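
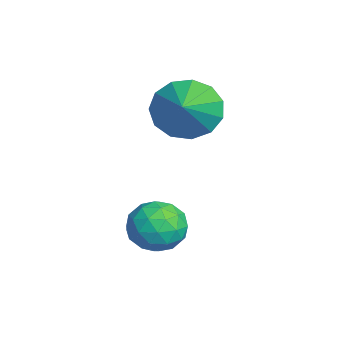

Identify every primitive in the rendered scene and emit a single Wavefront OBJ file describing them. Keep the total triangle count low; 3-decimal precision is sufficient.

v -2.083 -1.537 -0.927
v -1.551 -1.477 -1.808
v -0.697 -1.863 -0.113
v -1.557 -0.942 -1.583
v -1.729 -0.595 -1.151
v -2.014 -0.548 -0.647
v -2.32 -0.814 -0.233
v -2.551 -1.309 -0.039
v -2.634 -1.877 -0.126
v -2.541 -2.337 -0.469
v -2.303 -2.542 -0.956
v -1.995 -2.428 -1.435
v -1.715 -2.031 -1.752
v 0.809 -2.01 -3.269
v 1.436 -2.588 -3.082
v 0.284 -2.892 -4.238
v 0.911 -3.47 -4.051
v 0.282 -3.304 -3.469
v 0.607 -2.759 -2.87
v 1.113 -2.721 -4.45
v 1.438 -2.176 -3.851
v 1.624 -3.027 -3.812
v 1.11 -3.388 -3.205
v 0.61 -2.092 -4.115
v 0.096 -2.453 -3.508
v 1.169 -2.221 -3.09
v 0.551 -3.259 -4.23
v 0.182 -3.161 -3.887
v 0.55 -3.501 -3.777
v 0.681 -2.322 -2.966
v 1.05 -2.661 -2.856
v 0.372 -3.083 -3.083
v 0.67 -2.819 -4.464
v 1.039 -3.158 -4.354
v 1.17 -1.979 -3.543
v 1.538 -2.319 -3.433
v 1.348 -2.397 -4.237
v 1.647 -2.819 -3.41
v 1.339 -3.338 -3.979
v 1.458 -2.898 -4.214
v 1.648 -2.577 -3.862
v 1.345 -3.031 -3.053
v 1.037 -3.55 -3.623
v 0.667 -3.453 -3.28
v 0.858 -3.132 -2.928
v 1.456 -3.29 -3.482
v 0.683 -1.93 -3.697
v 0.375 -2.449 -4.267
v 0.862 -2.348 -4.392
v 1.053 -2.027 -4.04
v 0.381 -2.142 -3.341
v 0.073 -2.661 -3.91
v 0.072 -2.903 -3.458
v 0.262 -2.582 -3.106
v 0.264 -2.19 -3.838
f 2 1 4
f 2 4 3
f 4 1 5
f 4 5 3
f 5 1 6
f 5 6 3
f 6 1 7
f 6 7 3
f 7 1 8
f 7 8 3
f 8 1 9
f 8 9 3
f 9 1 10
f 9 10 3
f 10 1 11
f 10 11 3
f 11 1 12
f 11 12 3
f 12 1 13
f 12 13 3
f 13 1 2
f 13 2 3
f 14 51 30
f 51 25 54
f 30 54 19
f 51 54 30
f 14 30 26
f 30 19 31
f 26 31 15
f 30 31 26
f 14 26 35
f 26 15 36
f 35 36 21
f 26 36 35
f 14 35 47
f 35 21 50
f 47 50 24
f 35 50 47
f 14 47 51
f 47 24 55
f 51 55 25
f 47 55 51
f 15 31 42
f 31 19 45
f 42 45 23
f 31 45 42
f 19 54 32
f 54 25 53
f 32 53 18
f 54 53 32
f 25 55 52
f 55 24 48
f 52 48 16
f 55 48 52
f 24 50 49
f 50 21 37
f 49 37 20
f 50 37 49
f 21 36 41
f 36 15 38
f 41 38 22
f 36 38 41
f 17 43 29
f 43 23 44
f 29 44 18
f 43 44 29
f 17 29 27
f 29 18 28
f 27 28 16
f 29 28 27
f 17 27 34
f 27 16 33
f 34 33 20
f 27 33 34
f 17 34 39
f 34 20 40
f 39 40 22
f 34 40 39
f 17 39 43
f 39 22 46
f 43 46 23
f 39 46 43
f 18 44 32
f 44 23 45
f 32 45 19
f 44 45 32
f 16 28 52
f 28 18 53
f 52 53 25
f 28 53 52
f 20 33 49
f 33 16 48
f 49 48 24
f 33 48 49
f 22 40 41
f 40 20 37
f 41 37 21
f 40 37 41
f 23 46 42
f 46 22 38
f 42 38 15
f 46 38 42



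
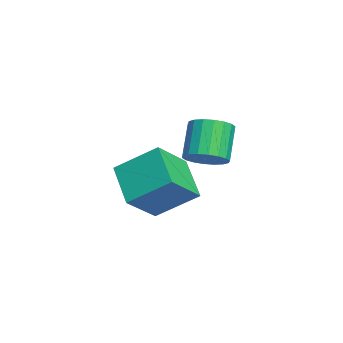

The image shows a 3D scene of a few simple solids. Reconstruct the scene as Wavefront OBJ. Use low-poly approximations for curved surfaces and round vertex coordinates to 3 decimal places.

v -1.314 -1.854 -2.507
v -0.552 -1.79 -1.977
v -1.584 -1.541 -0.523
v -2.346 -1.606 -1.053
v -0.618 -1.398 -2.091
v -1.65 -1.149 -0.638
v -0.822 -1.096 -2.288
v -1.854 -0.847 -0.834
v -1.124 -0.944 -2.528
v -2.156 -0.695 -1.074
v -1.463 -0.973 -2.763
v -2.495 -0.724 -1.31
v -1.772 -1.176 -2.948
v -2.804 -0.927 -1.495
v -1.991 -1.514 -3.046
v -3.023 -1.265 -1.592
v -2.076 -1.919 -3.037
v -3.108 -1.67 -1.583
v -2.01 -2.311 -2.922
v -3.042 -2.062 -1.469
v -1.806 -2.613 -2.726
v -2.838 -2.364 -1.272
v -1.504 -2.765 -2.486
v -2.536 -2.516 -1.032
v -1.165 -2.736 -2.25
v -2.197 -2.487 -0.797
v -0.856 -2.533 -2.065
v -1.888 -2.284 -0.612
v -0.637 -2.195 -1.968
v -1.669 -1.946 -0.514
v 1.716 -3.816 -4.251
v 0.123 -4.301 -3.108
v 2.047 -2.171 -3.091
v 0.454 -2.656 -1.948
v 2.866 -4.864 -3.092
v 1.273 -5.349 -1.949
v 3.197 -3.219 -1.932
v 1.604 -3.704 -0.789
f 2 1 5
f 2 5 3
f 3 5 6
f 3 6 4
f 5 1 7
f 5 7 6
f 6 7 8
f 6 8 4
f 7 1 9
f 7 9 8
f 8 9 10
f 8 10 4
f 9 1 11
f 9 11 10
f 10 11 12
f 10 12 4
f 11 1 13
f 11 13 12
f 12 13 14
f 12 14 4
f 13 1 15
f 13 15 14
f 14 15 16
f 14 16 4
f 15 1 17
f 15 17 16
f 16 17 18
f 16 18 4
f 17 1 19
f 17 19 18
f 18 19 20
f 18 20 4
f 19 1 21
f 19 21 20
f 20 21 22
f 20 22 4
f 21 1 23
f 21 23 22
f 22 23 24
f 22 24 4
f 23 1 25
f 23 25 24
f 24 25 26
f 24 26 4
f 25 1 27
f 25 27 26
f 26 27 28
f 26 28 4
f 27 1 29
f 27 29 28
f 28 29 30
f 28 30 4
f 29 1 2
f 29 2 30
f 30 2 3
f 30 3 4
f 32 34 31
f 35 32 31
f 31 34 33
f 33 35 31
f 32 38 34
f 36 32 35
f 36 38 32
f 34 38 33
f 37 35 33
f 33 38 37
f 37 36 35
f 38 36 37



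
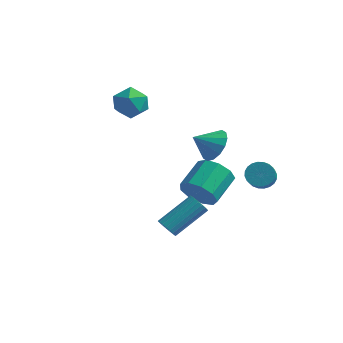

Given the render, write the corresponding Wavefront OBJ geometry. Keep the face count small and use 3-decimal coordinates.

v 0.754 2.023 0.462
v 1.461 1.953 1.208
v -0.114 1.317 1.218
v 1.191 2.4 1.315
v 0.804 2.746 1.193
v 0.403 2.898 0.876
v 0.097 2.816 0.447
v -0.034 2.521 0.023
v 0.047 2.092 -0.284
v 0.317 1.645 -0.391
v 0.704 1.299 -0.27
v 1.105 1.147 0.048
v 1.411 1.229 0.476
v 1.541 1.525 0.901
v -3.494 1.465 2.426
v -2.504 1.24 2.658
v -4.016 0.4 3.622
v -3.026 0.175 3.854
v -3.41 1.118 4.072
v -3.087 1.776 3.333
v -3.433 -0.136 2.947
v -3.11 0.522 2.208
v -2.466 0.25 2.979
v -2.452 1.025 3.675
v -4.068 0.615 2.605
v -4.054 1.39 3.301
v 0.414 0.875 -2.516
v 1.104 1.157 -3.298
v 1.296 2.827 -2.525
v 0.606 2.545 -1.744
v 0.413 1.329 -3.496
v 0.606 2.998 -2.724
v -0.277 1.288 -3.236
v -0.085 2.958 -2.464
v -0.644 1.054 -2.64
v -0.452 2.724 -1.867
v -0.516 0.736 -1.985
v -0.324 2.406 -1.212
v 0.047 0.484 -1.579
v 0.239 2.154 -0.806
v 0.782 0.414 -1.612
v 0.974 2.084 -0.839
v 1.344 0.56 -2.067
v 1.537 2.23 -1.295
v 1.472 0.854 -2.733
v 1.664 2.524 -1.961
v 1.229 -4.303 -1.524
v 1.575 -4.165 -1.994
v 2.537 -2.678 -0.846
v 2.191 -2.817 -0.376
v 1.38 -4.013 -2.027
v 2.342 -2.526 -0.879
v 1.159 -3.912 -1.972
v 2.12 -2.425 -0.825
v 0.949 -3.878 -1.841
v 1.911 -2.391 -0.694
v 0.789 -3.918 -1.654
v 1.75 -2.431 -0.507
v 0.704 -4.024 -1.445
v 1.666 -2.537 -0.298
v 0.71 -4.179 -1.25
v 1.672 -2.692 -0.102
v 0.806 -4.355 -1.101
v 1.768 -2.869 0.046
v 0.975 -4.523 -1.026
v 1.937 -3.036 0.121
v 1.188 -4.652 -1.037
v 2.15 -3.165 0.11
v 1.408 -4.721 -1.132
v 2.37 -3.234 0.015
v 1.597 -4.718 -1.295
v 2.559 -3.231 -0.147
v 1.723 -4.643 -1.497
v 2.685 -3.156 -0.35
v 1.763 -4.51 -1.704
v 2.725 -3.023 -0.557
v 1.711 -4.34 -1.879
v 2.673 -2.854 -0.732
v 3.01 2.731 -1.567
v 3.513 3.183 -1.221
v 3.793 2.282 -0.448
v 3.29 1.829 -0.793
v 3.267 3.241 -1.065
v 3.547 2.34 -0.292
v 2.982 3.22 -0.986
v 3.262 2.319 -0.213
v 2.701 3.125 -0.995
v 2.982 2.224 -0.222
v 2.468 2.97 -1.091
v 2.748 2.069 -0.318
v 2.316 2.778 -1.259
v 2.597 1.877 -0.486
v 2.271 2.58 -1.475
v 2.551 1.679 -0.701
v 2.338 2.404 -1.704
v 2.618 1.503 -0.931
v 2.507 2.278 -1.912
v 2.787 1.377 -1.139
v 2.753 2.22 -2.068
v 3.033 1.319 -1.295
v 3.038 2.241 -2.147
v 3.318 1.34 -1.374
v 3.318 2.336 -2.138
v 3.599 1.435 -1.365
v 3.552 2.491 -2.042
v 3.832 1.59 -1.269
v 3.703 2.683 -1.874
v 3.984 1.782 -1.101
v 3.749 2.881 -1.659
v 4.029 1.98 -0.885
v 3.682 3.057 -1.429
v 3.962 2.156 -0.656
f 2 1 4
f 2 4 3
f 4 1 5
f 4 5 3
f 5 1 6
f 5 6 3
f 6 1 7
f 6 7 3
f 7 1 8
f 7 8 3
f 8 1 9
f 8 9 3
f 9 1 10
f 9 10 3
f 10 1 11
f 10 11 3
f 11 1 12
f 11 12 3
f 12 1 13
f 12 13 3
f 13 1 14
f 13 14 3
f 14 1 2
f 14 2 3
f 15 26 20
f 15 20 16
f 15 16 22
f 15 22 25
f 15 25 26
f 16 20 24
f 20 26 19
f 26 25 17
f 25 22 21
f 22 16 23
f 18 24 19
f 18 19 17
f 18 17 21
f 18 21 23
f 18 23 24
f 19 24 20
f 17 19 26
f 21 17 25
f 23 21 22
f 24 23 16
f 28 27 31
f 28 31 29
f 29 31 32
f 29 32 30
f 31 27 33
f 31 33 32
f 32 33 34
f 32 34 30
f 33 27 35
f 33 35 34
f 34 35 36
f 34 36 30
f 35 27 37
f 35 37 36
f 36 37 38
f 36 38 30
f 37 27 39
f 37 39 38
f 38 39 40
f 38 40 30
f 39 27 41
f 39 41 40
f 40 41 42
f 40 42 30
f 41 27 43
f 41 43 42
f 42 43 44
f 42 44 30
f 43 27 45
f 43 45 44
f 44 45 46
f 44 46 30
f 45 27 28
f 45 28 46
f 46 28 29
f 46 29 30
f 48 47 51
f 48 51 49
f 49 51 52
f 49 52 50
f 51 47 53
f 51 53 52
f 52 53 54
f 52 54 50
f 53 47 55
f 53 55 54
f 54 55 56
f 54 56 50
f 55 47 57
f 55 57 56
f 56 57 58
f 56 58 50
f 57 47 59
f 57 59 58
f 58 59 60
f 58 60 50
f 59 47 61
f 59 61 60
f 60 61 62
f 60 62 50
f 61 47 63
f 61 63 62
f 62 63 64
f 62 64 50
f 63 47 65
f 63 65 64
f 64 65 66
f 64 66 50
f 65 47 67
f 65 67 66
f 66 67 68
f 66 68 50
f 67 47 69
f 67 69 68
f 68 69 70
f 68 70 50
f 69 47 71
f 69 71 70
f 70 71 72
f 70 72 50
f 71 47 73
f 71 73 72
f 72 73 74
f 72 74 50
f 73 47 75
f 73 75 74
f 74 75 76
f 74 76 50
f 75 47 77
f 75 77 76
f 76 77 78
f 76 78 50
f 77 47 48
f 77 48 78
f 78 48 49
f 78 49 50
f 80 79 83
f 80 83 81
f 81 83 84
f 81 84 82
f 83 79 85
f 83 85 84
f 84 85 86
f 84 86 82
f 85 79 87
f 85 87 86
f 86 87 88
f 86 88 82
f 87 79 89
f 87 89 88
f 88 89 90
f 88 90 82
f 89 79 91
f 89 91 90
f 90 91 92
f 90 92 82
f 91 79 93
f 91 93 92
f 92 93 94
f 92 94 82
f 93 79 95
f 93 95 94
f 94 95 96
f 94 96 82
f 95 79 97
f 95 97 96
f 96 97 98
f 96 98 82
f 97 79 99
f 97 99 98
f 98 99 100
f 98 100 82
f 99 79 101
f 99 101 100
f 100 101 102
f 100 102 82
f 101 79 103
f 101 103 102
f 102 103 104
f 102 104 82
f 103 79 105
f 103 105 104
f 104 105 106
f 104 106 82
f 105 79 107
f 105 107 106
f 106 107 108
f 106 108 82
f 107 79 109
f 107 109 108
f 108 109 110
f 108 110 82
f 109 79 111
f 109 111 110
f 110 111 112
f 110 112 82
f 111 79 80
f 111 80 112
f 112 80 81
f 112 81 82



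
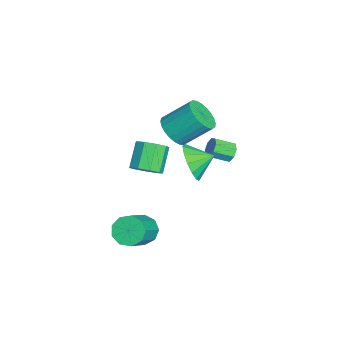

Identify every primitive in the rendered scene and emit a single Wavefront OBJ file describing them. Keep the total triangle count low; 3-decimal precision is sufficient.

v -3.552 4.296 -2.531
v -3.282 4.542 -2.093
v -3.177 3.569 -1.612
v -3.448 3.324 -2.049
v -3.714 4.525 -2.034
v -3.609 3.552 -1.553
v -4.051 4.374 -2.266
v -3.947 3.401 -1.784
v -4.096 4.177 -2.653
v -3.992 3.205 -2.171
v -3.823 4.051 -2.968
v -3.718 3.078 -2.487
v -3.391 4.068 -3.027
v -3.286 3.095 -2.546
v -3.053 4.219 -2.796
v -2.949 3.246 -2.314
v -3.008 4.415 -2.409
v -2.904 3.443 -1.927
v 2.258 0.293 1.23
v 2.698 -0.033 1.758
v 1.741 0.261 2.737
v 1.302 0.587 2.21
v 2.813 0.472 1.718
v 1.856 0.767 2.697
v 2.668 0.894 1.45
v 1.712 1.188 2.429
v 2.332 1.034 1.079
v 1.376 1.329 2.058
v 1.961 0.827 0.779
v 1.005 1.122 1.758
v 1.729 0.371 0.69
v 0.773 0.665 1.669
v 1.745 -0.123 0.854
v 0.789 0.172 1.833
v 2.001 -0.421 1.194
v 1.044 -0.127 2.173
v 2.377 -0.386 1.551
v 1.421 -0.091 2.53
v -1.527 1.568 0.791
v -0.617 1.59 0.756
v -0.604 2.894 1.893
v -1.513 2.872 1.929
v -0.702 1.817 0.497
v -0.689 3.121 1.634
v -0.913 2.006 0.282
v -0.9 3.31 1.419
v -1.217 2.129 0.145
v -1.204 3.432 1.282
v -1.568 2.166 0.107
v -1.555 3.47 1.244
v -1.912 2.112 0.172
v -1.899 3.416 1.309
v -2.198 1.975 0.332
v -2.185 3.279 1.469
v -2.382 1.777 0.562
v -2.369 3.08 1.699
v -2.436 1.546 0.827
v -2.423 2.85 1.964
v -2.351 1.319 1.086
v -2.338 2.623 2.223
v -2.14 1.13 1.301
v -2.127 2.434 2.438
v -1.836 1.008 1.438
v -1.823 2.311 2.575
v -1.485 0.97 1.476
v -1.472 2.274 2.613
v -1.141 1.024 1.411
v -1.128 2.328 2.548
v -0.855 1.161 1.251
v -0.842 2.465 2.388
v -0.671 1.36 1.021
v -0.658 2.663 2.158
v 1.5 0.08 -3.674
v 1.983 0.67 -3.946
v 3.404 0.09 -2.679
v 2.92 -0.5 -2.406
v 1.68 0.855 -3.521
v 3.1 0.275 -2.254
v 1.292 0.677 -3.168
v 2.712 0.098 -1.9
v 1.001 0.22 -3.051
v 2.422 -0.359 -1.783
v 0.944 -0.303 -3.226
v 2.364 -0.882 -1.958
v 1.147 -0.646 -3.61
v 2.567 -1.226 -2.342
v 1.515 -0.65 -4.024
v 2.935 -1.23 -2.757
v 1.876 -0.313 -4.274
v 3.296 -0.892 -3.007
v 2.061 0.209 -4.244
v 3.481 -0.371 -2.976
v -0.471 2.344 -0.574
v 0.182 2.681 -1.352
v -0.529 3.396 -0.166
v -0.329 2.733 -1.56
v -0.877 2.681 -1.504
v -1.317 2.539 -1.199
v -1.53 2.344 -0.726
v -1.459 2.149 -0.213
v -1.123 2.007 0.204
v -0.613 1.954 0.413
v -0.064 2.006 0.357
v 0.375 2.149 0.052
v 0.588 2.343 -0.421
v 0.517 2.538 -0.935
f 2 1 5
f 2 5 3
f 3 5 6
f 3 6 4
f 5 1 7
f 5 7 6
f 6 7 8
f 6 8 4
f 7 1 9
f 7 9 8
f 8 9 10
f 8 10 4
f 9 1 11
f 9 11 10
f 10 11 12
f 10 12 4
f 11 1 13
f 11 13 12
f 12 13 14
f 12 14 4
f 13 1 15
f 13 15 14
f 14 15 16
f 14 16 4
f 15 1 17
f 15 17 16
f 16 17 18
f 16 18 4
f 17 1 2
f 17 2 18
f 18 2 3
f 18 3 4
f 20 19 23
f 20 23 21
f 21 23 24
f 21 24 22
f 23 19 25
f 23 25 24
f 24 25 26
f 24 26 22
f 25 19 27
f 25 27 26
f 26 27 28
f 26 28 22
f 27 19 29
f 27 29 28
f 28 29 30
f 28 30 22
f 29 19 31
f 29 31 30
f 30 31 32
f 30 32 22
f 31 19 33
f 31 33 32
f 32 33 34
f 32 34 22
f 33 19 35
f 33 35 34
f 34 35 36
f 34 36 22
f 35 19 37
f 35 37 36
f 36 37 38
f 36 38 22
f 37 19 20
f 37 20 38
f 38 20 21
f 38 21 22
f 40 39 43
f 40 43 41
f 41 43 44
f 41 44 42
f 43 39 45
f 43 45 44
f 44 45 46
f 44 46 42
f 45 39 47
f 45 47 46
f 46 47 48
f 46 48 42
f 47 39 49
f 47 49 48
f 48 49 50
f 48 50 42
f 49 39 51
f 49 51 50
f 50 51 52
f 50 52 42
f 51 39 53
f 51 53 52
f 52 53 54
f 52 54 42
f 53 39 55
f 53 55 54
f 54 55 56
f 54 56 42
f 55 39 57
f 55 57 56
f 56 57 58
f 56 58 42
f 57 39 59
f 57 59 58
f 58 59 60
f 58 60 42
f 59 39 61
f 59 61 60
f 60 61 62
f 60 62 42
f 61 39 63
f 61 63 62
f 62 63 64
f 62 64 42
f 63 39 65
f 63 65 64
f 64 65 66
f 64 66 42
f 65 39 67
f 65 67 66
f 66 67 68
f 66 68 42
f 67 39 69
f 67 69 68
f 68 69 70
f 68 70 42
f 69 39 71
f 69 71 70
f 70 71 72
f 70 72 42
f 71 39 40
f 71 40 72
f 72 40 41
f 72 41 42
f 74 73 77
f 74 77 75
f 75 77 78
f 75 78 76
f 77 73 79
f 77 79 78
f 78 79 80
f 78 80 76
f 79 73 81
f 79 81 80
f 80 81 82
f 80 82 76
f 81 73 83
f 81 83 82
f 82 83 84
f 82 84 76
f 83 73 85
f 83 85 84
f 84 85 86
f 84 86 76
f 85 73 87
f 85 87 86
f 86 87 88
f 86 88 76
f 87 73 89
f 87 89 88
f 88 89 90
f 88 90 76
f 89 73 91
f 89 91 90
f 90 91 92
f 90 92 76
f 91 73 74
f 91 74 92
f 92 74 75
f 92 75 76
f 94 93 96
f 94 96 95
f 96 93 97
f 96 97 95
f 97 93 98
f 97 98 95
f 98 93 99
f 98 99 95
f 99 93 100
f 99 100 95
f 100 93 101
f 100 101 95
f 101 93 102
f 101 102 95
f 102 93 103
f 102 103 95
f 103 93 104
f 103 104 95
f 104 93 105
f 104 105 95
f 105 93 106
f 105 106 95
f 106 93 94
f 106 94 95



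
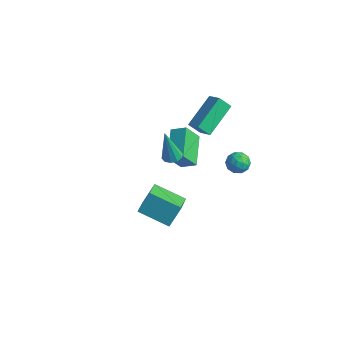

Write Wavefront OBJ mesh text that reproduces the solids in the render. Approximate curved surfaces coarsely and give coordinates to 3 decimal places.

v -3.769 4.517 -3.737
v -4.031 3.725 -2.514
v -2.992 4.914 -3.314
v -3.254 4.122 -2.091
v -2.626 3.038 -4.449
v -2.888 2.246 -3.226
v -1.849 3.435 -4.026
v -2.111 2.643 -2.803
v 1.128 3.437 -0.913
v 1.658 3.29 -0.474
v 1.422 2.55 -1.566
v 1.952 2.403 -1.127
v 1.286 2.308 -0.918
v 1.105 2.857 -0.515
v 1.975 2.983 -1.525
v 1.794 3.532 -1.122
v 2.182 3.01 -0.852
v 1.757 2.593 -0.477
v 1.323 3.247 -1.563
v 0.898 2.83 -1.188
v 1.367 3.442 -0.637
v 1.713 2.398 -1.403
v 1.321 2.343 -1.281
v 1.633 2.257 -1.023
v 1.042 3.187 -0.66
v 1.354 3.1 -0.402
v 1.135 2.523 -0.663
v 1.726 2.74 -1.638
v 2.038 2.653 -1.38
v 1.447 3.583 -1.017
v 1.759 3.497 -0.759
v 1.945 3.317 -1.377
v 1.987 3.19 -0.601
v 2.16 2.669 -0.984
v 2.174 3.01 -1.219
v 2.067 3.332 -0.982
v 1.737 2.945 -0.38
v 1.91 2.424 -0.764
v 1.518 2.368 -0.641
v 1.411 2.69 -0.404
v 2.045 2.78 -0.602
v 1.17 3.416 -1.276
v 1.343 2.895 -1.66
v 1.669 3.15 -1.636
v 1.562 3.472 -1.399
v 0.92 3.171 -1.056
v 1.093 2.65 -1.439
v 1.013 2.508 -1.058
v 0.906 2.83 -0.821
v 1.035 3.06 -1.438
v -0.218 -2.439 -1.621
v -0.089 -1.681 -0.535
v 1.356 -1.788 -2.262
v 1.485 -1.03 -1.177
v 0.575 -3.63 -0.883
v 0.704 -2.872 0.202
v 2.149 -2.979 -1.525
v 2.278 -2.221 -0.439
v -1.969 1.64 -1.926
v -1.635 1.166 -1.945
v -2.251 1.36 0.106
v -1.424 1.448 -1.876
v -1.42 1.803 -1.827
v -1.627 2.096 -1.815
v -1.963 2.215 -1.845
v -2.302 2.115 -1.906
v -2.513 1.833 -1.975
v -2.517 1.478 -2.024
v -2.311 1.185 -2.036
v -1.974 1.066 -2.006
v -1.94 2.851 -0.015
v -2.157 4.748 0.996
v -1.457 3.268 -0.692
v -1.674 5.164 0.319
v -1.066 2.676 0.501
v -1.283 4.572 1.512
v -0.583 3.092 -0.176
v -0.8 4.989 0.835
f 2 4 1
f 5 2 1
f 1 4 3
f 3 5 1
f 2 8 4
f 6 2 5
f 6 8 2
f 4 8 3
f 7 5 3
f 3 8 7
f 7 6 5
f 8 6 7
f 9 46 25
f 46 20 49
f 25 49 14
f 46 49 25
f 9 25 21
f 25 14 26
f 21 26 10
f 25 26 21
f 9 21 30
f 21 10 31
f 30 31 16
f 21 31 30
f 9 30 42
f 30 16 45
f 42 45 19
f 30 45 42
f 9 42 46
f 42 19 50
f 46 50 20
f 42 50 46
f 10 26 37
f 26 14 40
f 37 40 18
f 26 40 37
f 14 49 27
f 49 20 48
f 27 48 13
f 49 48 27
f 20 50 47
f 50 19 43
f 47 43 11
f 50 43 47
f 19 45 44
f 45 16 32
f 44 32 15
f 45 32 44
f 16 31 36
f 31 10 33
f 36 33 17
f 31 33 36
f 12 38 24
f 38 18 39
f 24 39 13
f 38 39 24
f 12 24 22
f 24 13 23
f 22 23 11
f 24 23 22
f 12 22 29
f 22 11 28
f 29 28 15
f 22 28 29
f 12 29 34
f 29 15 35
f 34 35 17
f 29 35 34
f 12 34 38
f 34 17 41
f 38 41 18
f 34 41 38
f 13 39 27
f 39 18 40
f 27 40 14
f 39 40 27
f 11 23 47
f 23 13 48
f 47 48 20
f 23 48 47
f 15 28 44
f 28 11 43
f 44 43 19
f 28 43 44
f 17 35 36
f 35 15 32
f 36 32 16
f 35 32 36
f 18 41 37
f 41 17 33
f 37 33 10
f 41 33 37
f 52 54 51
f 55 52 51
f 51 54 53
f 53 55 51
f 52 58 54
f 56 52 55
f 56 58 52
f 54 58 53
f 57 55 53
f 53 58 57
f 57 56 55
f 58 56 57
f 60 59 62
f 60 62 61
f 62 59 63
f 62 63 61
f 63 59 64
f 63 64 61
f 64 59 65
f 64 65 61
f 65 59 66
f 65 66 61
f 66 59 67
f 66 67 61
f 67 59 68
f 67 68 61
f 68 59 69
f 68 69 61
f 69 59 70
f 69 70 61
f 70 59 60
f 70 60 61
f 72 74 71
f 75 72 71
f 71 74 73
f 73 75 71
f 72 78 74
f 76 72 75
f 76 78 72
f 74 78 73
f 77 75 73
f 73 78 77
f 77 76 75
f 78 76 77



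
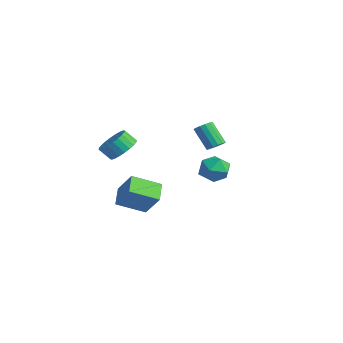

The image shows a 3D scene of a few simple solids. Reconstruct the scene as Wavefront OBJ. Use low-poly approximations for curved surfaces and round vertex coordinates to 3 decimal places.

v 4.434 -0.208 3.166
v 4.937 -0.376 3.504
v 3.93 -0.681 4.852
v 3.426 -0.512 4.514
v 4.906 -0.055 3.554
v 3.899 -0.36 4.902
v 4.748 0.225 3.499
v 3.741 -0.08 4.847
v 4.506 0.389 3.355
v 3.499 0.084 4.703
v 4.244 0.393 3.161
v 3.237 0.088 4.509
v 4.033 0.237 2.968
v 3.026 -0.068 4.316
v 3.93 -0.039 2.828
v 2.923 -0.344 4.176
v 3.961 -0.36 2.778
v 2.954 -0.665 4.126
v 4.119 -0.64 2.833
v 3.112 -0.945 4.181
v 4.361 -0.804 2.977
v 3.354 -1.109 4.325
v 4.623 -0.808 3.171
v 3.616 -1.113 4.519
v 4.834 -0.652 3.364
v 3.827 -0.957 4.712
v -3.132 -2.378 0.38
v -2.587 -1.781 1.127
v -3.042 -2.366 1.926
v -3.588 -2.962 1.18
v -2.949 -1.555 1.087
v -3.404 -2.139 1.886
v -3.339 -1.453 0.939
v -3.794 -2.038 1.738
v -3.698 -1.492 0.706
v -4.153 -2.077 1.506
v -3.97 -1.666 0.424
v -4.425 -2.251 1.223
v -4.115 -1.948 0.135
v -4.57 -2.533 0.934
v -4.11 -2.296 -0.117
v -4.565 -2.881 0.683
v -3.957 -2.656 -0.293
v -4.412 -3.241 0.507
v -3.678 -2.974 -0.366
v -4.133 -3.559 0.433
v -3.316 -3.201 -0.326
v -3.771 -3.785 0.473
v -2.926 -3.302 -0.178
v -3.381 -3.887 0.621
v -2.567 -3.263 0.054
v -3.022 -3.848 0.854
v -2.295 -3.089 0.337
v -2.75 -3.674 1.136
v -2.15 -2.807 0.626
v -2.605 -3.392 1.425
v -2.155 -2.459 0.877
v -2.61 -3.044 1.677
v -2.308 -2.099 1.053
v -2.763 -2.684 1.853
v 1.078 2.499 -1.428
v 1.777 2.127 -0.628
v -0.277 1.533 -0.692
v 0.422 1.161 0.108
v 0.109 2.242 0.092
v 0.947 2.839 -0.363
v 0.553 0.821 -0.957
v 1.391 1.418 -1.412
v 1.452 1.09 -0.338
v 1.179 1.968 0.311
v 0.321 1.692 -1.631
v 0.048 2.57 -0.982
v -2.801 -1.035 -5.274
v -3.449 -2.834 -4.407
v -3.889 -0.289 -4.539
v -4.538 -2.088 -3.673
v -1.522 -0.732 -3.687
v -2.171 -2.531 -2.821
v -2.611 0.014 -2.953
v -3.259 -1.785 -2.086
f 2 1 5
f 2 5 3
f 3 5 6
f 3 6 4
f 5 1 7
f 5 7 6
f 6 7 8
f 6 8 4
f 7 1 9
f 7 9 8
f 8 9 10
f 8 10 4
f 9 1 11
f 9 11 10
f 10 11 12
f 10 12 4
f 11 1 13
f 11 13 12
f 12 13 14
f 12 14 4
f 13 1 15
f 13 15 14
f 14 15 16
f 14 16 4
f 15 1 17
f 15 17 16
f 16 17 18
f 16 18 4
f 17 1 19
f 17 19 18
f 18 19 20
f 18 20 4
f 19 1 21
f 19 21 20
f 20 21 22
f 20 22 4
f 21 1 23
f 21 23 22
f 22 23 24
f 22 24 4
f 23 1 25
f 23 25 24
f 24 25 26
f 24 26 4
f 25 1 2
f 25 2 26
f 26 2 3
f 26 3 4
f 28 27 31
f 28 31 29
f 29 31 32
f 29 32 30
f 31 27 33
f 31 33 32
f 32 33 34
f 32 34 30
f 33 27 35
f 33 35 34
f 34 35 36
f 34 36 30
f 35 27 37
f 35 37 36
f 36 37 38
f 36 38 30
f 37 27 39
f 37 39 38
f 38 39 40
f 38 40 30
f 39 27 41
f 39 41 40
f 40 41 42
f 40 42 30
f 41 27 43
f 41 43 42
f 42 43 44
f 42 44 30
f 43 27 45
f 43 45 44
f 44 45 46
f 44 46 30
f 45 27 47
f 45 47 46
f 46 47 48
f 46 48 30
f 47 27 49
f 47 49 48
f 48 49 50
f 48 50 30
f 49 27 51
f 49 51 50
f 50 51 52
f 50 52 30
f 51 27 53
f 51 53 52
f 52 53 54
f 52 54 30
f 53 27 55
f 53 55 54
f 54 55 56
f 54 56 30
f 55 27 57
f 55 57 56
f 56 57 58
f 56 58 30
f 57 27 59
f 57 59 58
f 58 59 60
f 58 60 30
f 59 27 28
f 59 28 60
f 60 28 29
f 60 29 30
f 61 72 66
f 61 66 62
f 61 62 68
f 61 68 71
f 61 71 72
f 62 66 70
f 66 72 65
f 72 71 63
f 71 68 67
f 68 62 69
f 64 70 65
f 64 65 63
f 64 63 67
f 64 67 69
f 64 69 70
f 65 70 66
f 63 65 72
f 67 63 71
f 69 67 68
f 70 69 62
f 74 76 73
f 77 74 73
f 73 76 75
f 75 77 73
f 74 80 76
f 78 74 77
f 78 80 74
f 76 80 75
f 79 77 75
f 75 80 79
f 79 78 77
f 80 78 79



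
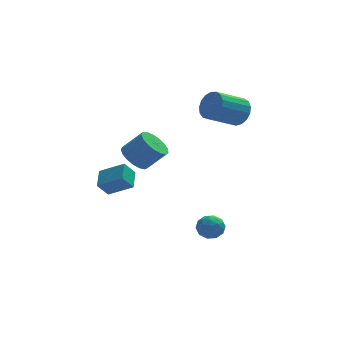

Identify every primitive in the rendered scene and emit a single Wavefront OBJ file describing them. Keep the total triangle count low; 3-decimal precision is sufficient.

v -4.369 -2.757 -0.972
v -4.949 -2.994 -0.18
v -4.161 -1.646 -0.487
v -4.741 -1.883 0.306
v -3.119 -3.317 -0.226
v -3.699 -3.554 0.567
v -2.911 -2.206 0.26
v -3.491 -2.443 1.052
v -3.108 -3.905 2.187
v -2.653 -4.516 1.654
v -1.637 -4.707 2.741
v -2.092 -4.095 3.273
v -2.468 -4.125 1.549
v -1.452 -4.316 2.636
v -2.43 -3.684 1.591
v -1.413 -3.874 2.677
v -2.547 -3.293 1.768
v -1.53 -3.483 2.855
v -2.792 -3.042 2.042
v -1.776 -3.232 3.129
v -3.11 -2.989 2.349
v -2.094 -3.179 3.435
v -3.428 -3.146 2.619
v -2.411 -3.336 3.705
v -3.672 -3.477 2.789
v -2.656 -3.667 3.876
v -3.787 -3.905 2.822
v -2.771 -4.095 3.909
v -3.747 -4.334 2.709
v -2.73 -4.524 3.796
v -3.56 -4.664 2.477
v -2.544 -4.854 3.563
v -3.27 -4.821 2.178
v -2.253 -5.011 3.264
v -2.943 -4.767 1.881
v -1.926 -4.958 2.967
v 0.491 -2.719 -3.18
v 0.946 -2.735 -3.85
v 0.754 -3.985 -2.97
v 1.209 -4.001 -3.64
v 1.457 -3.583 -2.992
v 1.294 -2.801 -3.122
v 0.406 -3.919 -3.698
v 0.243 -3.137 -3.828
v 0.893 -3.477 -4.17
v 1.543 -3.27 -3.734
v 0.157 -3.45 -3.086
v 0.807 -3.243 -2.65
v 0.695 -2.616 -3.533
v 1.005 -4.104 -3.287
v 1.151 -3.859 -2.906
v 1.418 -3.868 -3.3
v 0.9 -2.655 -3.106
v 1.167 -2.664 -3.499
v 1.468 -3.163 -2.995
v 0.533 -4.056 -3.321
v 0.8 -4.065 -3.714
v 0.282 -2.852 -3.52
v 0.549 -2.861 -3.914
v 0.232 -3.557 -3.825
v 0.931 -3.062 -4.115
v 1.086 -3.806 -3.992
v 0.614 -3.757 -4.026
v 0.518 -3.297 -4.102
v 1.313 -2.94 -3.859
v 1.468 -3.684 -3.735
v 1.614 -3.438 -3.355
v 1.518 -2.978 -3.431
v 1.282 -3.376 -4.047
v 0.232 -3.036 -3.085
v 0.387 -3.78 -2.961
v 0.182 -3.742 -3.389
v 0.086 -3.282 -3.465
v 0.614 -2.914 -2.828
v 0.769 -3.658 -2.705
v 1.182 -3.423 -2.718
v 1.086 -2.963 -2.794
v 0.418 -3.344 -2.773
v 2.961 1.089 2.795
v 3.464 0.975 3.593
v 1.862 0.277 4.503
v 1.359 0.391 3.705
v 3.299 1.397 3.627
v 1.698 0.7 4.537
v 3.057 1.749 3.471
v 1.456 1.051 4.381
v 2.793 1.95 3.16
v 1.191 1.252 4.07
v 2.568 1.953 2.765
v 0.966 1.255 3.675
v 2.432 1.758 2.377
v 0.83 1.061 3.287
v 2.418 1.41 2.085
v 0.816 0.713 2.995
v 2.528 0.989 1.956
v 0.926 0.291 2.865
v 2.737 0.59 2.018
v 1.135 -0.108 2.928
v 2.998 0.305 2.259
v 1.396 -0.392 3.169
v 3.25 0.2 2.622
v 1.648 -0.497 3.532
v 3.436 0.299 3.025
v 1.834 -0.399 3.935
v 3.513 0.578 3.376
v 1.911 -0.119 4.286
f 2 4 1
f 5 2 1
f 1 4 3
f 3 5 1
f 2 8 4
f 6 2 5
f 6 8 2
f 4 8 3
f 7 5 3
f 3 8 7
f 7 6 5
f 8 6 7
f 10 9 13
f 10 13 11
f 11 13 14
f 11 14 12
f 13 9 15
f 13 15 14
f 14 15 16
f 14 16 12
f 15 9 17
f 15 17 16
f 16 17 18
f 16 18 12
f 17 9 19
f 17 19 18
f 18 19 20
f 18 20 12
f 19 9 21
f 19 21 20
f 20 21 22
f 20 22 12
f 21 9 23
f 21 23 22
f 22 23 24
f 22 24 12
f 23 9 25
f 23 25 24
f 24 25 26
f 24 26 12
f 25 9 27
f 25 27 26
f 26 27 28
f 26 28 12
f 27 9 29
f 27 29 28
f 28 29 30
f 28 30 12
f 29 9 31
f 29 31 30
f 30 31 32
f 30 32 12
f 31 9 33
f 31 33 32
f 32 33 34
f 32 34 12
f 33 9 35
f 33 35 34
f 34 35 36
f 34 36 12
f 35 9 10
f 35 10 36
f 36 10 11
f 36 11 12
f 37 74 53
f 74 48 77
f 53 77 42
f 74 77 53
f 37 53 49
f 53 42 54
f 49 54 38
f 53 54 49
f 37 49 58
f 49 38 59
f 58 59 44
f 49 59 58
f 37 58 70
f 58 44 73
f 70 73 47
f 58 73 70
f 37 70 74
f 70 47 78
f 74 78 48
f 70 78 74
f 38 54 65
f 54 42 68
f 65 68 46
f 54 68 65
f 42 77 55
f 77 48 76
f 55 76 41
f 77 76 55
f 48 78 75
f 78 47 71
f 75 71 39
f 78 71 75
f 47 73 72
f 73 44 60
f 72 60 43
f 73 60 72
f 44 59 64
f 59 38 61
f 64 61 45
f 59 61 64
f 40 66 52
f 66 46 67
f 52 67 41
f 66 67 52
f 40 52 50
f 52 41 51
f 50 51 39
f 52 51 50
f 40 50 57
f 50 39 56
f 57 56 43
f 50 56 57
f 40 57 62
f 57 43 63
f 62 63 45
f 57 63 62
f 40 62 66
f 62 45 69
f 66 69 46
f 62 69 66
f 41 67 55
f 67 46 68
f 55 68 42
f 67 68 55
f 39 51 75
f 51 41 76
f 75 76 48
f 51 76 75
f 43 56 72
f 56 39 71
f 72 71 47
f 56 71 72
f 45 63 64
f 63 43 60
f 64 60 44
f 63 60 64
f 46 69 65
f 69 45 61
f 65 61 38
f 69 61 65
f 80 79 83
f 80 83 81
f 81 83 84
f 81 84 82
f 83 79 85
f 83 85 84
f 84 85 86
f 84 86 82
f 85 79 87
f 85 87 86
f 86 87 88
f 86 88 82
f 87 79 89
f 87 89 88
f 88 89 90
f 88 90 82
f 89 79 91
f 89 91 90
f 90 91 92
f 90 92 82
f 91 79 93
f 91 93 92
f 92 93 94
f 92 94 82
f 93 79 95
f 93 95 94
f 94 95 96
f 94 96 82
f 95 79 97
f 95 97 96
f 96 97 98
f 96 98 82
f 97 79 99
f 97 99 98
f 98 99 100
f 98 100 82
f 99 79 101
f 99 101 100
f 100 101 102
f 100 102 82
f 101 79 103
f 101 103 102
f 102 103 104
f 102 104 82
f 103 79 105
f 103 105 104
f 104 105 106
f 104 106 82
f 105 79 80
f 105 80 106
f 106 80 81
f 106 81 82



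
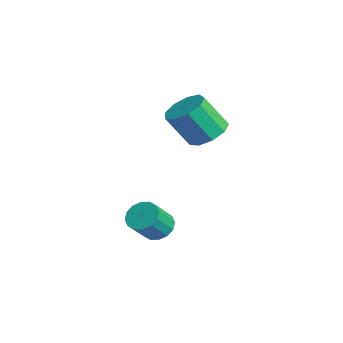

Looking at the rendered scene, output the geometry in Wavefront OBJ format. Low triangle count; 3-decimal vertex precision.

v -2.325 2.108 -1.213
v -1.855 1.993 -1.532
v -1.485 1.376 -0.767
v -1.955 1.492 -0.447
v -1.782 2.236 -1.372
v -1.412 1.619 -0.607
v -1.854 2.445 -1.169
v -1.485 1.828 -0.403
v -2.053 2.563 -0.977
v -1.683 1.947 -0.212
v -2.324 2.56 -0.849
v -1.955 1.943 -0.084
v -2.596 2.436 -0.818
v -2.226 1.819 -0.053
v -2.795 2.224 -0.893
v -2.425 1.607 -0.128
v -2.868 1.981 -1.053
v -2.498 1.364 -0.288
v -2.795 1.772 -1.257
v -2.426 1.155 -0.491
v -2.597 1.653 -1.448
v -2.227 1.037 -0.683
v -2.325 1.657 -1.576
v -1.956 1.04 -0.811
v -2.054 1.781 -1.607
v -1.684 1.164 -0.842
v -3.51 4.126 1.952
v -2.899 4.43 2.239
v -3.08 3.698 3.396
v -3.69 3.394 3.108
v -3.304 4.711 2.354
v -3.484 3.98 3.511
v -3.805 4.719 2.281
v -3.985 3.988 3.437
v -4.167 4.449 2.054
v -4.348 3.718 3.21
v -4.222 4.028 1.779
v -4.403 3.297 2.935
v -3.944 3.652 1.585
v -4.125 2.921 2.741
v -3.462 3.498 1.562
v -3.643 2.767 2.719
v -3.003 3.638 1.722
v -3.183 2.906 2.879
v -2.781 4.005 1.99
v -2.961 3.274 3.146
f 2 1 5
f 2 5 3
f 3 5 6
f 3 6 4
f 5 1 7
f 5 7 6
f 6 7 8
f 6 8 4
f 7 1 9
f 7 9 8
f 8 9 10
f 8 10 4
f 9 1 11
f 9 11 10
f 10 11 12
f 10 12 4
f 11 1 13
f 11 13 12
f 12 13 14
f 12 14 4
f 13 1 15
f 13 15 14
f 14 15 16
f 14 16 4
f 15 1 17
f 15 17 16
f 16 17 18
f 16 18 4
f 17 1 19
f 17 19 18
f 18 19 20
f 18 20 4
f 19 1 21
f 19 21 20
f 20 21 22
f 20 22 4
f 21 1 23
f 21 23 22
f 22 23 24
f 22 24 4
f 23 1 25
f 23 25 24
f 24 25 26
f 24 26 4
f 25 1 2
f 25 2 26
f 26 2 3
f 26 3 4
f 28 27 31
f 28 31 29
f 29 31 32
f 29 32 30
f 31 27 33
f 31 33 32
f 32 33 34
f 32 34 30
f 33 27 35
f 33 35 34
f 34 35 36
f 34 36 30
f 35 27 37
f 35 37 36
f 36 37 38
f 36 38 30
f 37 27 39
f 37 39 38
f 38 39 40
f 38 40 30
f 39 27 41
f 39 41 40
f 40 41 42
f 40 42 30
f 41 27 43
f 41 43 42
f 42 43 44
f 42 44 30
f 43 27 45
f 43 45 44
f 44 45 46
f 44 46 30
f 45 27 28
f 45 28 46
f 46 28 29
f 46 29 30



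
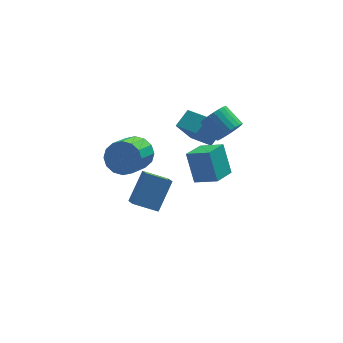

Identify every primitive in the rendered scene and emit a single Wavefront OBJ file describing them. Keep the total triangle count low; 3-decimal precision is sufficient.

v 0.024 -2.313 2.474
v -0.21 -1.417 4.006
v -0.995 -1.598 1.901
v -1.228 -0.702 3.433
v 0.988 -1.298 2.027
v 0.755 -0.402 3.559
v -0.03 -0.583 1.454
v -0.264 0.313 2.986
v 1.436 0.984 3.178
v 1.879 0.788 3.865
v 1.226 1.78 4.568
v 0.784 1.976 3.882
v 2.072 1.014 3.726
v 1.419 2.005 4.43
v 2.169 1.235 3.505
v 1.516 2.226 4.208
v 2.154 1.418 3.233
v 1.501 2.409 3.937
v 2.03 1.535 2.953
v 1.377 2.526 3.657
v 1.815 1.568 2.707
v 1.162 2.559 3.411
v 1.543 1.512 2.533
v 0.89 2.504 3.237
v 1.255 1.376 2.458
v 0.602 2.367 3.161
v 0.994 1.18 2.492
v 0.341 2.172 3.195
v 0.801 0.955 2.63
v 0.148 1.946 3.334
v 0.704 0.734 2.852
v 0.051 1.725 3.555
v 0.719 0.551 3.123
v 0.066 1.542 3.827
v 0.843 0.434 3.403
v 0.19 1.425 4.107
v 1.058 0.401 3.649
v 0.405 1.392 4.353
v 1.33 0.456 3.823
v 0.677 1.448 4.527
v 1.618 0.593 3.899
v 0.965 1.584 4.602
v 0.119 2.916 1.555
v 0.914 3.593 2.146
v -0.714 4.182 1.227
v 0.081 4.859 1.818
v 0.979 3.121 0.162
v 1.774 3.798 0.753
v 0.146 4.387 -0.166
v 0.941 5.064 0.425
v -2.817 4.654 -1.143
v -2.064 3.939 -1.4
v -3.01 2.59 -0.413
v -3.763 3.306 -0.157
v -1.891 4.165 -0.925
v -2.837 2.816 0.062
v -1.966 4.522 -0.508
v -2.912 3.174 0.478
v -2.269 4.915 -0.262
v -3.215 3.566 0.725
v -2.719 5.238 -0.252
v -3.665 3.889 0.735
v -3.195 5.404 -0.481
v -4.141 4.056 0.506
v -3.57 5.37 -0.887
v -4.516 4.021 0.1
v -3.743 5.144 -1.362
v -4.689 3.795 -0.375
v -3.668 4.786 -1.778
v -4.614 3.438 -0.792
v -3.365 4.394 -2.025
v -4.311 3.045 -1.038
v -2.915 4.071 -2.035
v -3.861 2.722 -1.048
v -2.439 3.904 -1.806
v -3.385 2.556 -0.819
v -2.243 2.486 -4.106
v -2.169 1.743 -3.64
v -3.581 2.78 -3.425
v -3.507 2.037 -2.958
v -1.273 3.503 -2.642
v -1.199 2.76 -2.175
v -2.611 3.797 -1.96
v -2.537 3.054 -1.494
f 2 4 1
f 5 2 1
f 1 4 3
f 3 5 1
f 2 8 4
f 6 2 5
f 6 8 2
f 4 8 3
f 7 5 3
f 3 8 7
f 7 6 5
f 8 6 7
f 10 9 13
f 10 13 11
f 11 13 14
f 11 14 12
f 13 9 15
f 13 15 14
f 14 15 16
f 14 16 12
f 15 9 17
f 15 17 16
f 16 17 18
f 16 18 12
f 17 9 19
f 17 19 18
f 18 19 20
f 18 20 12
f 19 9 21
f 19 21 20
f 20 21 22
f 20 22 12
f 21 9 23
f 21 23 22
f 22 23 24
f 22 24 12
f 23 9 25
f 23 25 24
f 24 25 26
f 24 26 12
f 25 9 27
f 25 27 26
f 26 27 28
f 26 28 12
f 27 9 29
f 27 29 28
f 28 29 30
f 28 30 12
f 29 9 31
f 29 31 30
f 30 31 32
f 30 32 12
f 31 9 33
f 31 33 32
f 32 33 34
f 32 34 12
f 33 9 35
f 33 35 34
f 34 35 36
f 34 36 12
f 35 9 37
f 35 37 36
f 36 37 38
f 36 38 12
f 37 9 39
f 37 39 38
f 38 39 40
f 38 40 12
f 39 9 41
f 39 41 40
f 40 41 42
f 40 42 12
f 41 9 10
f 41 10 42
f 42 10 11
f 42 11 12
f 44 46 43
f 47 44 43
f 43 46 45
f 45 47 43
f 44 50 46
f 48 44 47
f 48 50 44
f 46 50 45
f 49 47 45
f 45 50 49
f 49 48 47
f 50 48 49
f 52 51 55
f 52 55 53
f 53 55 56
f 53 56 54
f 55 51 57
f 55 57 56
f 56 57 58
f 56 58 54
f 57 51 59
f 57 59 58
f 58 59 60
f 58 60 54
f 59 51 61
f 59 61 60
f 60 61 62
f 60 62 54
f 61 51 63
f 61 63 62
f 62 63 64
f 62 64 54
f 63 51 65
f 63 65 64
f 64 65 66
f 64 66 54
f 65 51 67
f 65 67 66
f 66 67 68
f 66 68 54
f 67 51 69
f 67 69 68
f 68 69 70
f 68 70 54
f 69 51 71
f 69 71 70
f 70 71 72
f 70 72 54
f 71 51 73
f 71 73 72
f 72 73 74
f 72 74 54
f 73 51 75
f 73 75 74
f 74 75 76
f 74 76 54
f 75 51 52
f 75 52 76
f 76 52 53
f 76 53 54
f 78 80 77
f 81 78 77
f 77 80 79
f 79 81 77
f 78 84 80
f 82 78 81
f 82 84 78
f 80 84 79
f 83 81 79
f 79 84 83
f 83 82 81
f 84 82 83



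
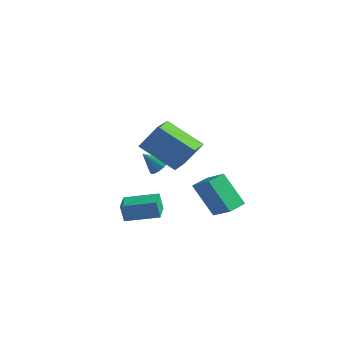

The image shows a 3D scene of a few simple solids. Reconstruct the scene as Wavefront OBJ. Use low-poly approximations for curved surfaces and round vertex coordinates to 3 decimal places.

v 4.596 -3.384 1.991
v 3.045 -4.026 3.079
v 3.925 -2.179 1.747
v 2.375 -2.822 2.835
v 5.185 -2.818 3.165
v 3.635 -3.461 4.253
v 4.515 -1.614 2.921
v 2.964 -2.256 4.009
v 0.652 -2.717 -2.843
v 0.499 -2.82 -1.941
v -0.113 -1.805 -2.868
v -0.266 -1.909 -1.967
v 1.886 -1.671 -2.513
v 1.733 -1.775 -1.612
v 1.121 -0.76 -2.539
v 0.968 -0.863 -1.637
v 2.53 1.009 -3.119
v 1.472 0.711 -1.497
v 2.551 1.931 -2.936
v 1.493 1.633 -1.314
v 3.767 0.827 -2.346
v 2.709 0.529 -0.724
v 3.788 1.749 -2.163
v 2.73 1.451 -0.541
v -0.145 0.225 -0.601
v 0.387 0.199 -0.265
v -0.655 -0.365 0.161
v 0.25 0.448 -0.164
v 0.023 0.645 -0.163
v -0.243 0.747 -0.263
v -0.487 0.729 -0.44
v -0.652 0.595 -0.653
v -0.701 0.377 -0.855
v -0.623 0.123 -0.999
v -0.436 -0.107 -1.051
v -0.181 -0.261 -1.001
v 0.081 -0.304 -0.859
v 0.292 -0.226 -0.657
v 0.402 -0.044 -0.443
f 2 4 1
f 5 2 1
f 1 4 3
f 3 5 1
f 2 8 4
f 6 2 5
f 6 8 2
f 4 8 3
f 7 5 3
f 3 8 7
f 7 6 5
f 8 6 7
f 10 12 9
f 13 10 9
f 9 12 11
f 11 13 9
f 10 16 12
f 14 10 13
f 14 16 10
f 12 16 11
f 15 13 11
f 11 16 15
f 15 14 13
f 16 14 15
f 18 20 17
f 21 18 17
f 17 20 19
f 19 21 17
f 18 24 20
f 22 18 21
f 22 24 18
f 20 24 19
f 23 21 19
f 19 24 23
f 23 22 21
f 24 22 23
f 26 25 28
f 26 28 27
f 28 25 29
f 28 29 27
f 29 25 30
f 29 30 27
f 30 25 31
f 30 31 27
f 31 25 32
f 31 32 27
f 32 25 33
f 32 33 27
f 33 25 34
f 33 34 27
f 34 25 35
f 34 35 27
f 35 25 36
f 35 36 27
f 36 25 37
f 36 37 27
f 37 25 38
f 37 38 27
f 38 25 39
f 38 39 27
f 39 25 26
f 39 26 27



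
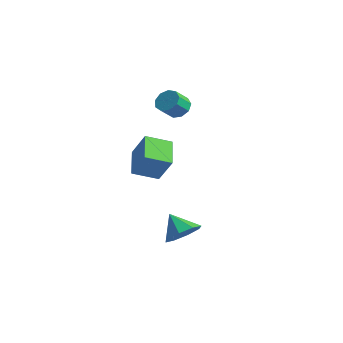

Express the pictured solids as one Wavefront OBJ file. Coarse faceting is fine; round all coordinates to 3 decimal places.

v -1.438 0.704 2.738
v -0.859 1.084 3.098
v -0.764 0.216 3.861
v -1.342 -0.164 3.502
v -1.328 1.221 3.312
v -1.233 0.353 4.076
v -1.848 1.116 3.258
v -1.753 0.248 4.021
v -2.177 0.818 2.96
v -2.081 -0.05 3.724
v -2.159 0.467 2.559
v -2.064 -0.401 3.323
v -1.804 0.227 2.242
v -1.708 -0.641 3.005
v -1.277 0.21 2.156
v -1.182 -0.658 2.92
v -0.826 0.424 2.343
v -0.731 -0.444 3.107
v -0.661 0.769 2.715
v -0.565 -0.099 3.479
v 0.356 -3.706 -0.24
v -0.948 -2.728 0.524
v 1.001 -2.427 -0.776
v -0.303 -1.449 -0.012
v 1.343 -3.571 1.272
v 0.039 -2.593 2.036
v 1.988 -2.292 0.736
v 0.684 -1.314 1.5
v 3.232 -2.527 -3.864
v 3.81 -3.248 -3.324
v 2.148 -2.613 -2.816
v 3.973 -2.479 -3.093
v 3.701 -1.738 -3.312
v 3.155 -1.459 -3.855
v 2.654 -1.805 -4.403
v 2.492 -2.574 -4.634
v 2.763 -3.315 -4.415
v 3.309 -3.594 -3.872
f 2 1 5
f 2 5 3
f 3 5 6
f 3 6 4
f 5 1 7
f 5 7 6
f 6 7 8
f 6 8 4
f 7 1 9
f 7 9 8
f 8 9 10
f 8 10 4
f 9 1 11
f 9 11 10
f 10 11 12
f 10 12 4
f 11 1 13
f 11 13 12
f 12 13 14
f 12 14 4
f 13 1 15
f 13 15 14
f 14 15 16
f 14 16 4
f 15 1 17
f 15 17 16
f 16 17 18
f 16 18 4
f 17 1 19
f 17 19 18
f 18 19 20
f 18 20 4
f 19 1 2
f 19 2 20
f 20 2 3
f 20 3 4
f 22 24 21
f 25 22 21
f 21 24 23
f 23 25 21
f 22 28 24
f 26 22 25
f 26 28 22
f 24 28 23
f 27 25 23
f 23 28 27
f 27 26 25
f 28 26 27
f 30 29 32
f 30 32 31
f 32 29 33
f 32 33 31
f 33 29 34
f 33 34 31
f 34 29 35
f 34 35 31
f 35 29 36
f 35 36 31
f 36 29 37
f 36 37 31
f 37 29 38
f 37 38 31
f 38 29 30
f 38 30 31



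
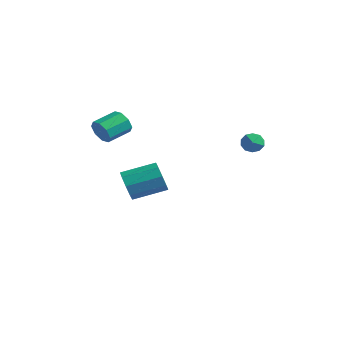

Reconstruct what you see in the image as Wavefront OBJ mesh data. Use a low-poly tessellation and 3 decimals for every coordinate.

v 3.371 0.948 2.502
v 3.991 1.218 2.819
v 3.749 -0.178 2.721
v 4.369 0.092 3.038
v 3.708 0.183 3.374
v 3.475 0.879 3.238
v 4.265 0.161 2.302
v 4.032 0.857 2.166
v 4.544 0.731 2.695
v 4.2 0.745 3.357
v 3.54 0.295 2.183
v 3.196 0.309 2.845
v -3.464 -2.119 -2.061
v -2.865 -2.17 -2.885
v -1.838 -0.492 -2.243
v -2.436 -0.441 -1.419
v -3.425 -1.776 -3.021
v -2.397 -0.098 -2.379
v -4.002 -1.542 -2.707
v -2.975 0.136 -2.065
v -4.328 -1.579 -2.091
v -3.301 0.1 -1.449
v -4.249 -1.868 -1.461
v -3.222 -0.189 -0.819
v -3.803 -2.275 -1.112
v -2.776 -0.596 -0.47
v -3.198 -2.609 -1.207
v -2.17 -0.93 -0.564
v -2.717 -2.714 -1.701
v -1.69 -1.035 -1.059
v -2.586 -2.541 -2.364
v -1.558 -0.862 -1.722
v -3.183 -4.008 2.538
v -2.786 -3.802 1.862
v -2.74 -2.366 2.327
v -3.137 -2.572 3.002
v -3.401 -3.762 1.798
v -3.355 -2.326 2.262
v -3.889 -3.865 2.166
v -3.843 -2.429 2.631
v -3.963 -4.053 2.753
v -3.917 -2.617 3.217
v -3.58 -4.214 3.213
v -3.534 -2.778 3.678
v -2.965 -4.254 3.278
v -2.919 -2.818 3.742
v -2.477 -4.151 2.909
v -2.431 -2.715 3.374
v -2.403 -3.963 2.323
v -2.357 -2.527 2.787
f 1 12 6
f 1 6 2
f 1 2 8
f 1 8 11
f 1 11 12
f 2 6 10
f 6 12 5
f 12 11 3
f 11 8 7
f 8 2 9
f 4 10 5
f 4 5 3
f 4 3 7
f 4 7 9
f 4 9 10
f 5 10 6
f 3 5 12
f 7 3 11
f 9 7 8
f 10 9 2
f 14 13 17
f 14 17 15
f 15 17 18
f 15 18 16
f 17 13 19
f 17 19 18
f 18 19 20
f 18 20 16
f 19 13 21
f 19 21 20
f 20 21 22
f 20 22 16
f 21 13 23
f 21 23 22
f 22 23 24
f 22 24 16
f 23 13 25
f 23 25 24
f 24 25 26
f 24 26 16
f 25 13 27
f 25 27 26
f 26 27 28
f 26 28 16
f 27 13 29
f 27 29 28
f 28 29 30
f 28 30 16
f 29 13 31
f 29 31 30
f 30 31 32
f 30 32 16
f 31 13 14
f 31 14 32
f 32 14 15
f 32 15 16
f 34 33 37
f 34 37 35
f 35 37 38
f 35 38 36
f 37 33 39
f 37 39 38
f 38 39 40
f 38 40 36
f 39 33 41
f 39 41 40
f 40 41 42
f 40 42 36
f 41 33 43
f 41 43 42
f 42 43 44
f 42 44 36
f 43 33 45
f 43 45 44
f 44 45 46
f 44 46 36
f 45 33 47
f 45 47 46
f 46 47 48
f 46 48 36
f 47 33 49
f 47 49 48
f 48 49 50
f 48 50 36
f 49 33 34
f 49 34 50
f 50 34 35
f 50 35 36



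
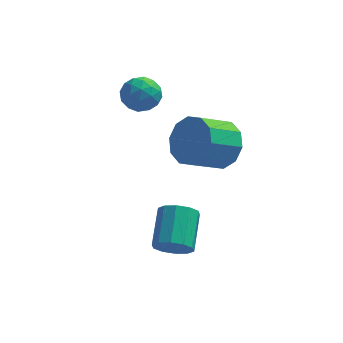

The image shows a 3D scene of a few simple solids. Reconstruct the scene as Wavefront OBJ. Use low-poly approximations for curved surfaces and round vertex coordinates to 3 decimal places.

v -3.575 3.413 3.475
v -3.163 4.097 3.433
v -2.477 2.743 3.347
v -2.065 3.427 3.305
v -2.409 3.208 3.993
v -3.087 3.623 4.072
v -2.553 3.217 2.708
v -3.231 3.632 2.787
v -2.531 3.976 2.959
v -2.442 3.97 3.753
v -3.198 2.87 3.027
v -3.109 2.864 3.821
v -3.466 3.814 3.465
v -2.174 3.026 3.315
v -2.377 2.898 3.719
v -2.134 3.3 3.695
v -3.421 3.535 3.841
v -3.179 3.937 3.816
v -2.735 3.415 4.145
v -2.461 2.903 2.964
v -2.219 3.305 2.939
v -3.506 3.54 3.085
v -3.263 3.942 3.061
v -2.905 3.425 2.635
v -2.852 4.144 3.162
v -2.206 3.75 3.087
v -2.493 3.627 2.736
v -2.892 3.871 2.782
v -2.799 4.141 3.629
v -2.154 3.747 3.554
v -2.356 3.619 3.958
v -2.755 3.863 4.004
v -2.428 4.07 3.35
v -3.486 3.093 3.226
v -2.841 2.699 3.151
v -2.885 2.977 2.776
v -3.284 3.221 2.822
v -3.434 3.09 3.693
v -2.788 2.696 3.618
v -2.748 2.969 3.998
v -3.147 3.213 4.044
v -3.212 2.77 3.43
v 0.103 2.707 1.435
v 0.889 2.138 1.837
v -0.136 1.305 2.666
v -0.923 1.873 2.265
v 0.791 2.647 2.227
v -0.235 1.814 3.056
v 0.429 3.179 2.314
v -0.596 2.346 3.143
v -0.057 3.531 2.066
v -1.082 2.697 2.896
v -0.482 3.567 1.577
v -1.507 2.734 2.407
v -0.684 3.275 1.034
v -1.709 2.442 1.863
v -0.585 2.766 0.644
v -1.611 1.933 1.473
v -0.224 2.234 0.557
v -1.249 1.401 1.386
v 0.262 1.883 0.804
v -0.763 1.049 1.634
v 0.687 1.846 1.293
v -0.338 1.013 2.123
v -1.179 -1.324 -0.857
v -0.779 -1.64 -0.321
v -0.721 -0.252 0.454
v -1.121 0.064 -0.083
v -0.49 -1.476 -0.635
v -0.432 -0.089 0.14
v -0.463 -1.254 -1.034
v -0.406 0.133 -0.26
v -0.711 -1.059 -1.366
v -0.653 0.328 -0.591
v -1.136 -0.965 -1.503
v -1.079 0.423 -0.728
v -1.579 -1.008 -1.394
v -1.521 0.38 -0.619
v -1.868 -1.171 -1.08
v -1.81 0.216 -0.305
v -1.894 -1.393 -0.68
v -1.837 -0.006 0.094
v -1.647 -1.588 -0.349
v -1.589 -0.201 0.426
v -1.221 -1.683 -0.212
v -1.164 -0.295 0.563
f 1 38 17
f 38 12 41
f 17 41 6
f 38 41 17
f 1 17 13
f 17 6 18
f 13 18 2
f 17 18 13
f 1 13 22
f 13 2 23
f 22 23 8
f 13 23 22
f 1 22 34
f 22 8 37
f 34 37 11
f 22 37 34
f 1 34 38
f 34 11 42
f 38 42 12
f 34 42 38
f 2 18 29
f 18 6 32
f 29 32 10
f 18 32 29
f 6 41 19
f 41 12 40
f 19 40 5
f 41 40 19
f 12 42 39
f 42 11 35
f 39 35 3
f 42 35 39
f 11 37 36
f 37 8 24
f 36 24 7
f 37 24 36
f 8 23 28
f 23 2 25
f 28 25 9
f 23 25 28
f 4 30 16
f 30 10 31
f 16 31 5
f 30 31 16
f 4 16 14
f 16 5 15
f 14 15 3
f 16 15 14
f 4 14 21
f 14 3 20
f 21 20 7
f 14 20 21
f 4 21 26
f 21 7 27
f 26 27 9
f 21 27 26
f 4 26 30
f 26 9 33
f 30 33 10
f 26 33 30
f 5 31 19
f 31 10 32
f 19 32 6
f 31 32 19
f 3 15 39
f 15 5 40
f 39 40 12
f 15 40 39
f 7 20 36
f 20 3 35
f 36 35 11
f 20 35 36
f 9 27 28
f 27 7 24
f 28 24 8
f 27 24 28
f 10 33 29
f 33 9 25
f 29 25 2
f 33 25 29
f 44 43 47
f 44 47 45
f 45 47 48
f 45 48 46
f 47 43 49
f 47 49 48
f 48 49 50
f 48 50 46
f 49 43 51
f 49 51 50
f 50 51 52
f 50 52 46
f 51 43 53
f 51 53 52
f 52 53 54
f 52 54 46
f 53 43 55
f 53 55 54
f 54 55 56
f 54 56 46
f 55 43 57
f 55 57 56
f 56 57 58
f 56 58 46
f 57 43 59
f 57 59 58
f 58 59 60
f 58 60 46
f 59 43 61
f 59 61 60
f 60 61 62
f 60 62 46
f 61 43 63
f 61 63 62
f 62 63 64
f 62 64 46
f 63 43 44
f 63 44 64
f 64 44 45
f 64 45 46
f 66 65 69
f 66 69 67
f 67 69 70
f 67 70 68
f 69 65 71
f 69 71 70
f 70 71 72
f 70 72 68
f 71 65 73
f 71 73 72
f 72 73 74
f 72 74 68
f 73 65 75
f 73 75 74
f 74 75 76
f 74 76 68
f 75 65 77
f 75 77 76
f 76 77 78
f 76 78 68
f 77 65 79
f 77 79 78
f 78 79 80
f 78 80 68
f 79 65 81
f 79 81 80
f 80 81 82
f 80 82 68
f 81 65 83
f 81 83 82
f 82 83 84
f 82 84 68
f 83 65 85
f 83 85 84
f 84 85 86
f 84 86 68
f 85 65 66
f 85 66 86
f 86 66 67
f 86 67 68



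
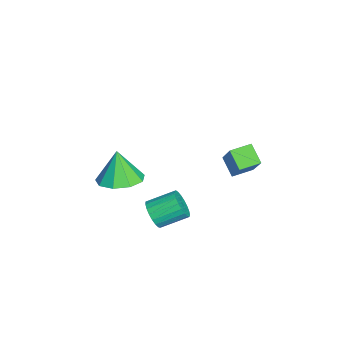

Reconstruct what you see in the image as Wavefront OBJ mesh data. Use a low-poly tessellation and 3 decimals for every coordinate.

v 0.981 1.319 1.462
v 0.311 0.925 2.075
v 0.597 2.168 1.589
v -0.072 1.774 2.202
v 2.072 1.606 2.838
v 1.403 1.212 3.451
v 1.689 2.455 2.965
v 1.019 2.061 3.578
v -1.166 -3.325 -0.732
v -0.532 -4.158 -0.651
v -1.554 -3.475 0.772
v -0.169 -3.557 -0.498
v -0.273 -2.848 -0.454
v -0.795 -2.362 -0.54
v -1.49 -2.327 -0.716
v -2.034 -2.758 -0.899
v -2.172 -3.455 -1.004
v -1.839 -4.092 -0.982
v -1.191 -4.369 -0.842
v 1.376 -1.833 -0.734
v 1.886 -1.972 -0.276
v 1.695 -0.807 0.292
v 1.184 -0.667 -0.166
v 2.032 -1.843 -0.492
v 1.841 -0.677 0.075
v 2.065 -1.712 -0.75
v 1.874 -0.546 -0.182
v 1.978 -1.602 -1.005
v 1.787 -0.436 -0.438
v 1.787 -1.531 -1.213
v 1.596 -0.366 -0.646
v 1.525 -1.513 -1.339
v 1.334 -0.348 -0.771
v 1.237 -1.551 -1.359
v 1.046 -0.385 -0.792
v 0.973 -1.637 -1.272
v 0.782 -0.471 -0.704
v 0.779 -1.756 -1.091
v 0.588 -0.591 -0.524
v 0.687 -1.889 -0.849
v 0.496 -0.724 -0.282
v 0.715 -2.012 -0.587
v 0.524 -0.847 -0.019
v 0.857 -2.105 -0.35
v 0.666 -0.939 0.218
v 1.089 -2.15 -0.179
v 0.898 -0.984 0.388
v 1.37 -2.14 -0.105
v 1.179 -0.975 0.463
v 1.652 -2.077 -0.139
v 1.461 -0.912 0.429
f 2 4 1
f 5 2 1
f 1 4 3
f 3 5 1
f 2 8 4
f 6 2 5
f 6 8 2
f 4 8 3
f 7 5 3
f 3 8 7
f 7 6 5
f 8 6 7
f 10 9 12
f 10 12 11
f 12 9 13
f 12 13 11
f 13 9 14
f 13 14 11
f 14 9 15
f 14 15 11
f 15 9 16
f 15 16 11
f 16 9 17
f 16 17 11
f 17 9 18
f 17 18 11
f 18 9 19
f 18 19 11
f 19 9 10
f 19 10 11
f 21 20 24
f 21 24 22
f 22 24 25
f 22 25 23
f 24 20 26
f 24 26 25
f 25 26 27
f 25 27 23
f 26 20 28
f 26 28 27
f 27 28 29
f 27 29 23
f 28 20 30
f 28 30 29
f 29 30 31
f 29 31 23
f 30 20 32
f 30 32 31
f 31 32 33
f 31 33 23
f 32 20 34
f 32 34 33
f 33 34 35
f 33 35 23
f 34 20 36
f 34 36 35
f 35 36 37
f 35 37 23
f 36 20 38
f 36 38 37
f 37 38 39
f 37 39 23
f 38 20 40
f 38 40 39
f 39 40 41
f 39 41 23
f 40 20 42
f 40 42 41
f 41 42 43
f 41 43 23
f 42 20 44
f 42 44 43
f 43 44 45
f 43 45 23
f 44 20 46
f 44 46 45
f 45 46 47
f 45 47 23
f 46 20 48
f 46 48 47
f 47 48 49
f 47 49 23
f 48 20 50
f 48 50 49
f 49 50 51
f 49 51 23
f 50 20 21
f 50 21 51
f 51 21 22
f 51 22 23



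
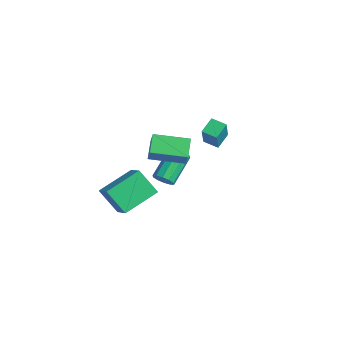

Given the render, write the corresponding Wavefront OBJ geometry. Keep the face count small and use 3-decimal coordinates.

v 1.248 2.112 1.937
v 0.881 2.884 2.437
v 1.938 2.568 1.74
v 1.571 3.339 2.24
v 1.989 1.581 3.3
v 1.622 2.352 3.8
v 2.679 2.036 3.103
v 2.312 2.808 3.603
v -0.632 -2.446 -1.48
v -0.866 -0.441 -0.71
v -1.798 -2.304 -2.203
v -2.032 -0.299 -1.434
v 0.252 -1.841 -2.786
v 0.018 0.164 -2.017
v -0.914 -1.699 -3.51
v -1.148 0.306 -2.74
v 2.684 -0.972 0.986
v 3.211 -0.685 0.999
v 2.462 0.639 2.087
v 1.936 0.352 2.074
v 3.018 -0.557 0.71
v 2.269 0.767 1.798
v 2.697 -0.587 0.526
v 1.948 0.737 1.614
v 2.372 -0.764 0.518
v 1.623 0.56 1.606
v 2.166 -1.021 0.689
v 1.417 0.303 1.776
v 2.158 -1.259 0.973
v 1.409 0.065 2.061
v 2.351 -1.387 1.262
v 1.602 -0.063 2.35
v 2.672 -1.357 1.446
v 1.923 -0.033 2.534
v 2.997 -1.18 1.454
v 2.248 0.144 2.542
v 3.203 -0.923 1.284
v 2.454 0.401 2.371
v 2.56 -1.59 4.009
v 3.133 -1.775 4.881
v 3.497 -0.032 3.724
v 4.07 -0.217 4.596
v 3.35 -2.183 3.364
v 3.923 -2.368 4.236
v 4.287 -0.625 3.079
v 4.86 -0.81 3.951
f 2 4 1
f 5 2 1
f 1 4 3
f 3 5 1
f 2 8 4
f 6 2 5
f 6 8 2
f 4 8 3
f 7 5 3
f 3 8 7
f 7 6 5
f 8 6 7
f 10 12 9
f 13 10 9
f 9 12 11
f 11 13 9
f 10 16 12
f 14 10 13
f 14 16 10
f 12 16 11
f 15 13 11
f 11 16 15
f 15 14 13
f 16 14 15
f 18 17 21
f 18 21 19
f 19 21 22
f 19 22 20
f 21 17 23
f 21 23 22
f 22 23 24
f 22 24 20
f 23 17 25
f 23 25 24
f 24 25 26
f 24 26 20
f 25 17 27
f 25 27 26
f 26 27 28
f 26 28 20
f 27 17 29
f 27 29 28
f 28 29 30
f 28 30 20
f 29 17 31
f 29 31 30
f 30 31 32
f 30 32 20
f 31 17 33
f 31 33 32
f 32 33 34
f 32 34 20
f 33 17 35
f 33 35 34
f 34 35 36
f 34 36 20
f 35 17 37
f 35 37 36
f 36 37 38
f 36 38 20
f 37 17 18
f 37 18 38
f 38 18 19
f 38 19 20
f 40 42 39
f 43 40 39
f 39 42 41
f 41 43 39
f 40 46 42
f 44 40 43
f 44 46 40
f 42 46 41
f 45 43 41
f 41 46 45
f 45 44 43
f 46 44 45



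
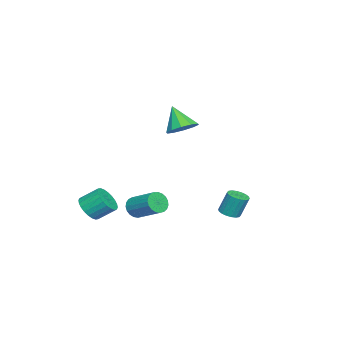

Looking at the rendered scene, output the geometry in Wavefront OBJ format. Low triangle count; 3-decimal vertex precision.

v 2.886 -1.348 -3.091
v 3.4 -1.294 -3.593
v 4.048 0.182 -2.77
v 3.534 0.128 -2.269
v 3.179 -1.131 -3.712
v 3.828 0.345 -2.889
v 2.908 -1.005 -3.724
v 3.556 0.471 -2.901
v 2.633 -0.938 -3.627
v 3.281 0.538 -2.804
v 2.401 -0.943 -3.437
v 3.05 0.533 -2.614
v 2.254 -1.017 -3.187
v 2.902 0.459 -2.364
v 2.215 -1.149 -2.921
v 2.864 0.328 -2.098
v 2.293 -1.315 -2.684
v 2.941 0.161 -1.861
v 2.473 -1.486 -2.518
v 3.121 -0.01 -1.695
v 2.725 -1.634 -2.451
v 3.373 -0.158 -1.628
v 3.004 -1.733 -2.494
v 3.652 -0.257 -1.671
v 3.263 -1.765 -2.641
v 3.911 -0.289 -1.818
v 3.457 -1.724 -2.866
v 4.105 -0.248 -2.043
v 3.552 -1.619 -3.13
v 4.2 -0.143 -2.307
v 3.532 -1.467 -3.387
v 4.18 0.009 -2.564
v 3.195 -3.939 -3.417
v 3.77 -4.267 -2.838
v 3.561 -3.27 -2.064
v 2.985 -2.941 -2.643
v 3.975 -4.073 -3.033
v 3.766 -3.076 -2.259
v 4.061 -3.858 -3.287
v 3.852 -2.861 -2.513
v 4.015 -3.655 -3.56
v 3.806 -2.658 -2.786
v 3.845 -3.496 -3.812
v 3.635 -2.498 -3.038
v 3.575 -3.404 -4.003
v 3.366 -2.406 -3.229
v 3.247 -3.393 -4.106
v 3.038 -2.396 -3.331
v 2.912 -3.466 -4.103
v 2.702 -2.468 -3.329
v 2.619 -3.61 -3.996
v 2.41 -2.613 -3.222
v 2.414 -3.804 -3.801
v 2.205 -2.807 -3.027
v 2.328 -4.019 -3.547
v 2.119 -3.022 -2.773
v 2.374 -4.222 -3.274
v 2.165 -3.225 -2.5
v 2.545 -4.382 -3.022
v 2.335 -3.384 -2.248
v 2.814 -4.474 -2.831
v 2.605 -3.476 -2.057
v 3.142 -4.484 -2.729
v 2.933 -3.487 -1.954
v 3.478 -4.412 -2.731
v 3.268 -3.414 -1.957
v -2.469 -0.549 1.013
v -1.855 -1.29 0.825
v -2.991 -1.351 2.467
v -1.558 -0.88 1.158
v -1.608 -0.344 1.436
v -1.988 0.113 1.552
v -2.551 0.318 1.462
v -3.082 0.192 1.201
v -3.38 -0.218 0.869
v -3.329 -0.754 0.591
v -2.95 -1.212 0.475
v -2.387 -1.416 0.564
v 1.872 3.547 -3.214
v 2.254 4.026 -3.36
v 2.17 4.492 -2.053
v 1.788 4.013 -1.906
v 2 4.131 -3.413
v 1.916 4.596 -2.106
v 1.72 4.12 -3.427
v 1.636 4.586 -2.12
v 1.47 3.996 -3.399
v 1.386 4.461 -2.092
v 1.3 3.783 -3.334
v 1.216 4.248 -2.027
v 1.243 3.523 -3.245
v 1.159 3.988 -1.938
v 1.311 3.268 -3.15
v 1.227 3.734 -1.843
v 1.49 3.068 -3.067
v 1.406 3.534 -1.76
v 1.744 2.964 -3.014
v 1.66 3.429 -1.707
v 2.024 2.974 -3
v 1.94 3.44 -1.693
v 2.274 3.099 -3.028
v 2.19 3.564 -1.721
v 2.444 3.312 -3.093
v 2.36 3.777 -1.786
v 2.501 3.572 -3.182
v 2.417 4.037 -1.875
v 2.433 3.826 -3.277
v 2.349 4.292 -1.97
f 2 1 5
f 2 5 3
f 3 5 6
f 3 6 4
f 5 1 7
f 5 7 6
f 6 7 8
f 6 8 4
f 7 1 9
f 7 9 8
f 8 9 10
f 8 10 4
f 9 1 11
f 9 11 10
f 10 11 12
f 10 12 4
f 11 1 13
f 11 13 12
f 12 13 14
f 12 14 4
f 13 1 15
f 13 15 14
f 14 15 16
f 14 16 4
f 15 1 17
f 15 17 16
f 16 17 18
f 16 18 4
f 17 1 19
f 17 19 18
f 18 19 20
f 18 20 4
f 19 1 21
f 19 21 20
f 20 21 22
f 20 22 4
f 21 1 23
f 21 23 22
f 22 23 24
f 22 24 4
f 23 1 25
f 23 25 24
f 24 25 26
f 24 26 4
f 25 1 27
f 25 27 26
f 26 27 28
f 26 28 4
f 27 1 29
f 27 29 28
f 28 29 30
f 28 30 4
f 29 1 31
f 29 31 30
f 30 31 32
f 30 32 4
f 31 1 2
f 31 2 32
f 32 2 3
f 32 3 4
f 34 33 37
f 34 37 35
f 35 37 38
f 35 38 36
f 37 33 39
f 37 39 38
f 38 39 40
f 38 40 36
f 39 33 41
f 39 41 40
f 40 41 42
f 40 42 36
f 41 33 43
f 41 43 42
f 42 43 44
f 42 44 36
f 43 33 45
f 43 45 44
f 44 45 46
f 44 46 36
f 45 33 47
f 45 47 46
f 46 47 48
f 46 48 36
f 47 33 49
f 47 49 48
f 48 49 50
f 48 50 36
f 49 33 51
f 49 51 50
f 50 51 52
f 50 52 36
f 51 33 53
f 51 53 52
f 52 53 54
f 52 54 36
f 53 33 55
f 53 55 54
f 54 55 56
f 54 56 36
f 55 33 57
f 55 57 56
f 56 57 58
f 56 58 36
f 57 33 59
f 57 59 58
f 58 59 60
f 58 60 36
f 59 33 61
f 59 61 60
f 60 61 62
f 60 62 36
f 61 33 63
f 61 63 62
f 62 63 64
f 62 64 36
f 63 33 65
f 63 65 64
f 64 65 66
f 64 66 36
f 65 33 34
f 65 34 66
f 66 34 35
f 66 35 36
f 68 67 70
f 68 70 69
f 70 67 71
f 70 71 69
f 71 67 72
f 71 72 69
f 72 67 73
f 72 73 69
f 73 67 74
f 73 74 69
f 74 67 75
f 74 75 69
f 75 67 76
f 75 76 69
f 76 67 77
f 76 77 69
f 77 67 78
f 77 78 69
f 78 67 68
f 78 68 69
f 80 79 83
f 80 83 81
f 81 83 84
f 81 84 82
f 83 79 85
f 83 85 84
f 84 85 86
f 84 86 82
f 85 79 87
f 85 87 86
f 86 87 88
f 86 88 82
f 87 79 89
f 87 89 88
f 88 89 90
f 88 90 82
f 89 79 91
f 89 91 90
f 90 91 92
f 90 92 82
f 91 79 93
f 91 93 92
f 92 93 94
f 92 94 82
f 93 79 95
f 93 95 94
f 94 95 96
f 94 96 82
f 95 79 97
f 95 97 96
f 96 97 98
f 96 98 82
f 97 79 99
f 97 99 98
f 98 99 100
f 98 100 82
f 99 79 101
f 99 101 100
f 100 101 102
f 100 102 82
f 101 79 103
f 101 103 102
f 102 103 104
f 102 104 82
f 103 79 105
f 103 105 104
f 104 105 106
f 104 106 82
f 105 79 107
f 105 107 106
f 106 107 108
f 106 108 82
f 107 79 80
f 107 80 108
f 108 80 81
f 108 81 82



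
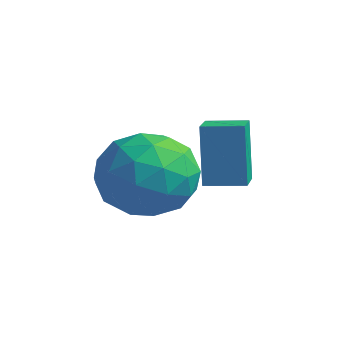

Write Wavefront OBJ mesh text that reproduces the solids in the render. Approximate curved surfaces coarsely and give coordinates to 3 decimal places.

v 1.038 2.673 -2.033
v 1.746 1.753 -1.841
v -0.426 1.487 -2.319
v 0.282 0.567 -2.127
v -0.001 1.287 -1.24
v 0.903 2.02 -1.063
v 0.417 1.22 -3.097
v 1.321 1.953 -2.92
v 1.362 0.854 -2.499
v 1.104 0.896 -1.35
v 0.216 2.344 -2.81
v -0.042 2.386 -1.661
v 1.52 2.317 -1.912
v -0.2 0.923 -2.248
v -0.367 1.346 -1.727
v 0.049 0.805 -1.614
v 1.025 2.474 -1.454
v 1.441 1.933 -1.341
v 0.415 1.659 -0.988
v -0.121 1.307 -2.819
v 0.295 0.766 -2.706
v 1.271 2.435 -2.546
v 1.687 1.894 -2.433
v 0.905 1.581 -3.172
v 1.711 1.248 -2.185
v 0.851 0.551 -2.354
v 0.93 0.935 -2.924
v 1.461 1.366 -2.82
v 1.559 1.272 -1.51
v 0.699 0.575 -1.679
v 0.532 0.998 -1.157
v 1.064 1.429 -1.053
v 1.334 0.744 -1.897
v 0.621 2.665 -2.481
v -0.239 1.968 -2.65
v 0.256 1.811 -3.107
v 0.788 2.242 -3.003
v 0.469 2.689 -1.806
v -0.391 1.992 -1.975
v -0.141 1.874 -1.34
v 0.39 2.305 -1.236
v -0.014 2.496 -2.263
v 0.77 3.22 -2.632
v 0.482 3.401 -1.079
v 1.477 3.821 -2.571
v 1.19 4.002 -1.018
v 1.35 2.518 -2.442
v 1.063 2.699 -0.889
v 2.058 3.119 -2.381
v 1.77 3.3 -0.828
f 1 38 17
f 38 12 41
f 17 41 6
f 38 41 17
f 1 17 13
f 17 6 18
f 13 18 2
f 17 18 13
f 1 13 22
f 13 2 23
f 22 23 8
f 13 23 22
f 1 22 34
f 22 8 37
f 34 37 11
f 22 37 34
f 1 34 38
f 34 11 42
f 38 42 12
f 34 42 38
f 2 18 29
f 18 6 32
f 29 32 10
f 18 32 29
f 6 41 19
f 41 12 40
f 19 40 5
f 41 40 19
f 12 42 39
f 42 11 35
f 39 35 3
f 42 35 39
f 11 37 36
f 37 8 24
f 36 24 7
f 37 24 36
f 8 23 28
f 23 2 25
f 28 25 9
f 23 25 28
f 4 30 16
f 30 10 31
f 16 31 5
f 30 31 16
f 4 16 14
f 16 5 15
f 14 15 3
f 16 15 14
f 4 14 21
f 14 3 20
f 21 20 7
f 14 20 21
f 4 21 26
f 21 7 27
f 26 27 9
f 21 27 26
f 4 26 30
f 26 9 33
f 30 33 10
f 26 33 30
f 5 31 19
f 31 10 32
f 19 32 6
f 31 32 19
f 3 15 39
f 15 5 40
f 39 40 12
f 15 40 39
f 7 20 36
f 20 3 35
f 36 35 11
f 20 35 36
f 9 27 28
f 27 7 24
f 28 24 8
f 27 24 28
f 10 33 29
f 33 9 25
f 29 25 2
f 33 25 29
f 44 46 43
f 47 44 43
f 43 46 45
f 45 47 43
f 44 50 46
f 48 44 47
f 48 50 44
f 46 50 45
f 49 47 45
f 45 50 49
f 49 48 47
f 50 48 49



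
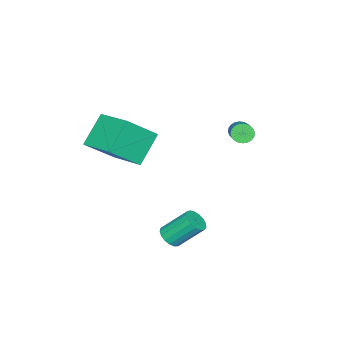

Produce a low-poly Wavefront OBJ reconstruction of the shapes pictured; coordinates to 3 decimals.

v -0.801 -0.914 2.877
v 0.404 -1.655 4.084
v -0.208 0.883 3.388
v 0.997 0.142 4.595
v 0.443 -0.962 1.605
v 1.648 -1.703 2.812
v 1.036 0.835 2.116
v 2.241 0.094 3.323
v 0.629 2.068 -2.245
v 1.133 1.945 -1.924
v 0.634 2.948 -0.754
v 0.131 3.072 -1.075
v 1.209 2.174 -2.088
v 0.711 3.177 -0.918
v 1.153 2.379 -2.288
v 0.654 3.382 -1.118
v 0.976 2.513 -2.478
v 0.477 3.516 -1.308
v 0.72 2.545 -2.615
v 0.221 3.548 -1.445
v 0.443 2.468 -2.667
v -0.055 3.471 -1.497
v 0.209 2.299 -2.622
v -0.29 3.302 -1.452
v 0.071 2.078 -2.491
v -0.428 3.081 -1.321
v 0.061 1.854 -2.304
v -0.438 2.857 -1.134
v 0.181 1.68 -2.103
v -0.318 2.683 -0.933
v 0.404 1.594 -1.935
v -0.095 2.597 -0.764
v 0.678 1.617 -1.837
v 0.18 2.62 -0.667
v 0.942 1.744 -1.834
v 0.443 2.747 -0.664
v -4.005 2.63 2.196
v -3.645 2.301 2.013
v -2.096 3.402 3.081
v -2.455 3.73 3.264
v -3.647 2.444 1.868
v -2.097 3.544 2.936
v -3.702 2.614 1.773
v -2.153 3.715 2.841
v -3.804 2.787 1.743
v -2.255 3.888 2.811
v -3.936 2.936 1.781
v -2.387 4.037 2.849
v -4.079 3.038 1.883
v -2.53 4.139 2.951
v -4.211 3.078 2.032
v -2.661 4.179 3.1
v -4.311 3.05 2.207
v -2.761 4.151 3.274
v -4.364 2.958 2.379
v -2.815 4.059 3.447
v -4.363 2.816 2.524
v -2.813 3.916 3.592
v -4.307 2.645 2.619
v -2.758 3.746 3.687
v -4.205 2.472 2.649
v -2.656 3.573 3.717
v -4.073 2.323 2.611
v -2.524 3.424 3.679
v -3.93 2.221 2.509
v -2.381 3.322 3.577
v -3.799 2.181 2.36
v -2.249 3.282 3.428
v -3.699 2.209 2.186
v -2.149 3.31 3.253
f 2 4 1
f 5 2 1
f 1 4 3
f 3 5 1
f 2 8 4
f 6 2 5
f 6 8 2
f 4 8 3
f 7 5 3
f 3 8 7
f 7 6 5
f 8 6 7
f 10 9 13
f 10 13 11
f 11 13 14
f 11 14 12
f 13 9 15
f 13 15 14
f 14 15 16
f 14 16 12
f 15 9 17
f 15 17 16
f 16 17 18
f 16 18 12
f 17 9 19
f 17 19 18
f 18 19 20
f 18 20 12
f 19 9 21
f 19 21 20
f 20 21 22
f 20 22 12
f 21 9 23
f 21 23 22
f 22 23 24
f 22 24 12
f 23 9 25
f 23 25 24
f 24 25 26
f 24 26 12
f 25 9 27
f 25 27 26
f 26 27 28
f 26 28 12
f 27 9 29
f 27 29 28
f 28 29 30
f 28 30 12
f 29 9 31
f 29 31 30
f 30 31 32
f 30 32 12
f 31 9 33
f 31 33 32
f 32 33 34
f 32 34 12
f 33 9 35
f 33 35 34
f 34 35 36
f 34 36 12
f 35 9 10
f 35 10 36
f 36 10 11
f 36 11 12
f 38 37 41
f 38 41 39
f 39 41 42
f 39 42 40
f 41 37 43
f 41 43 42
f 42 43 44
f 42 44 40
f 43 37 45
f 43 45 44
f 44 45 46
f 44 46 40
f 45 37 47
f 45 47 46
f 46 47 48
f 46 48 40
f 47 37 49
f 47 49 48
f 48 49 50
f 48 50 40
f 49 37 51
f 49 51 50
f 50 51 52
f 50 52 40
f 51 37 53
f 51 53 52
f 52 53 54
f 52 54 40
f 53 37 55
f 53 55 54
f 54 55 56
f 54 56 40
f 55 37 57
f 55 57 56
f 56 57 58
f 56 58 40
f 57 37 59
f 57 59 58
f 58 59 60
f 58 60 40
f 59 37 61
f 59 61 60
f 60 61 62
f 60 62 40
f 61 37 63
f 61 63 62
f 62 63 64
f 62 64 40
f 63 37 65
f 63 65 64
f 64 65 66
f 64 66 40
f 65 37 67
f 65 67 66
f 66 67 68
f 66 68 40
f 67 37 69
f 67 69 68
f 68 69 70
f 68 70 40
f 69 37 38
f 69 38 70
f 70 38 39
f 70 39 40

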